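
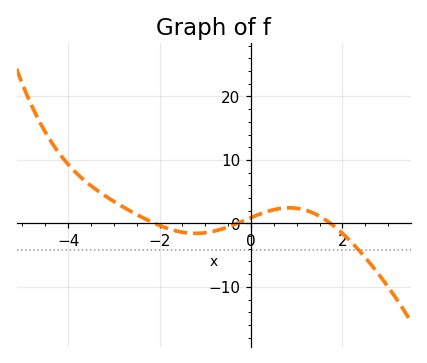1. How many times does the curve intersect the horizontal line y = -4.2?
1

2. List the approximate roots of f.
-2.11, -0.301, 1.74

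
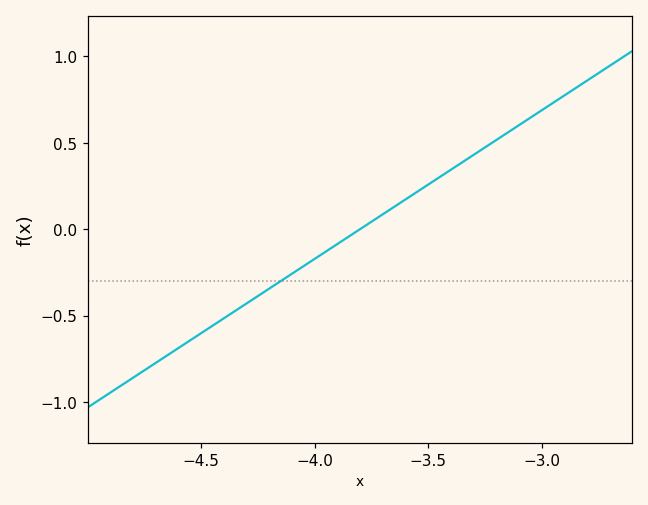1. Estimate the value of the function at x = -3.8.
0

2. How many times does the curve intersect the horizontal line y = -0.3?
1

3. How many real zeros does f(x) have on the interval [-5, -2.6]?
1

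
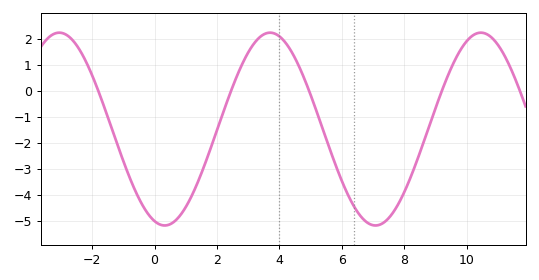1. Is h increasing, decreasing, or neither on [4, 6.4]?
decreasing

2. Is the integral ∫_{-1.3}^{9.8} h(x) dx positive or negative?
negative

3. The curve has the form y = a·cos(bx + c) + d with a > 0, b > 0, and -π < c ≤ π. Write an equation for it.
y = 3.72cos(0.93x + 2.8) - 1.47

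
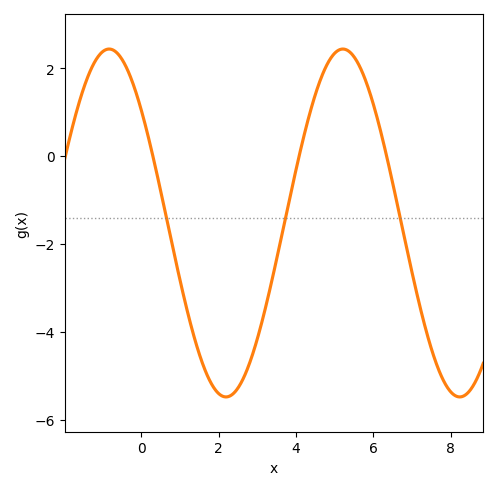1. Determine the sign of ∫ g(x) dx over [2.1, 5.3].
negative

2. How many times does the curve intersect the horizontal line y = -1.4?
3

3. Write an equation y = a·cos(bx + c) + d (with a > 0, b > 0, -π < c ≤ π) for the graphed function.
y = 3.96cos(1x + 0.86) - 1.52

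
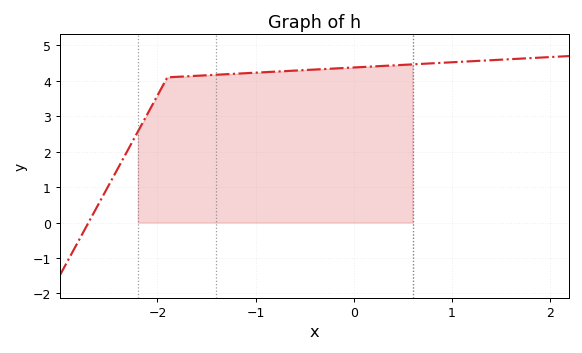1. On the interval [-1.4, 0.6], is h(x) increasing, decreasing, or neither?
increasing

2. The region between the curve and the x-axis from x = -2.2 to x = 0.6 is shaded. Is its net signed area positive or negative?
positive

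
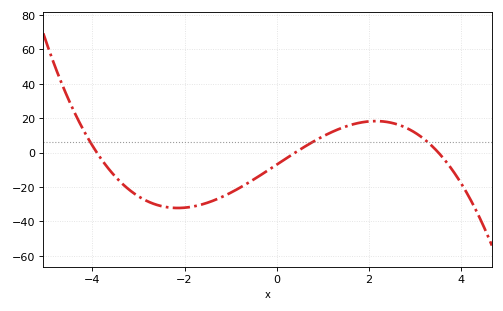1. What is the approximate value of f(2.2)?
18.3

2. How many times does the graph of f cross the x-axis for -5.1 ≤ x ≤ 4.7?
3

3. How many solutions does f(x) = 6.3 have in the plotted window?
3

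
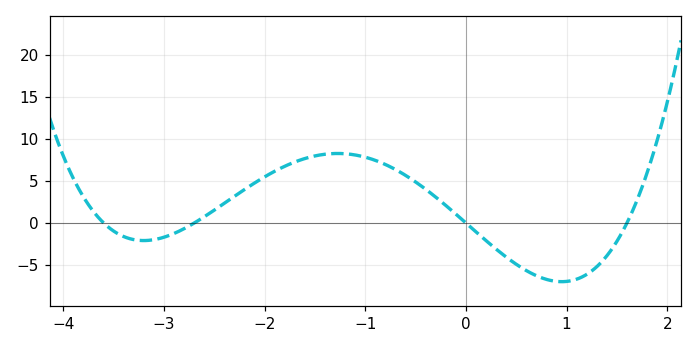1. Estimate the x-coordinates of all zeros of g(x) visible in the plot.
-3.6, -2.7, 0, 1.6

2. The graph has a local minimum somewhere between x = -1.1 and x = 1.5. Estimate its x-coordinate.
1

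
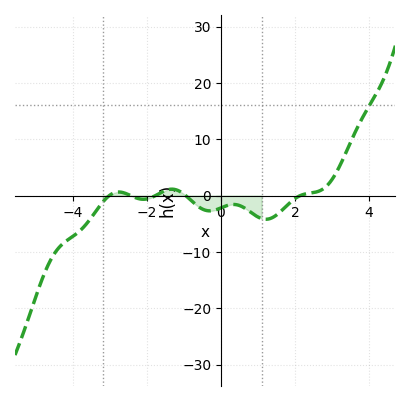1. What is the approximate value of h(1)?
-3.81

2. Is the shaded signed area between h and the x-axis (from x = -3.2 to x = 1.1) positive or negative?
negative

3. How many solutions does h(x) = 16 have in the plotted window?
1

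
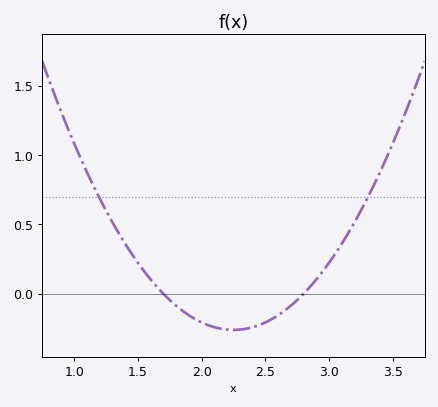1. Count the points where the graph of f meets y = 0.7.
2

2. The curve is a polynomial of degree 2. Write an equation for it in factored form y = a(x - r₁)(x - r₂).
y = 0.86(x - 1.7)(x - 2.8)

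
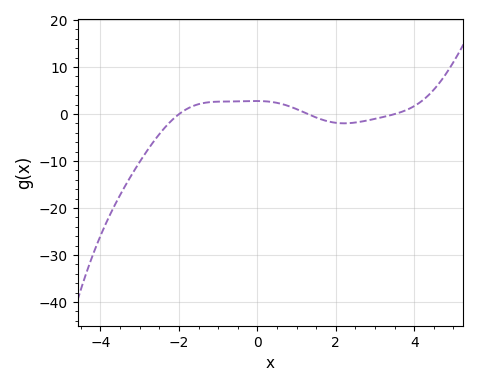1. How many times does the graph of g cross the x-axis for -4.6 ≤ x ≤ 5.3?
3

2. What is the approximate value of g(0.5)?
2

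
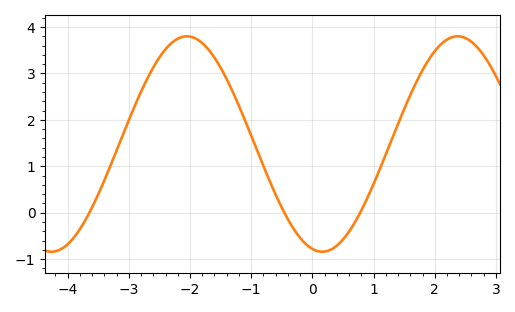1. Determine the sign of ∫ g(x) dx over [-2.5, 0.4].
positive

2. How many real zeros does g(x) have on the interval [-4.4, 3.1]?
3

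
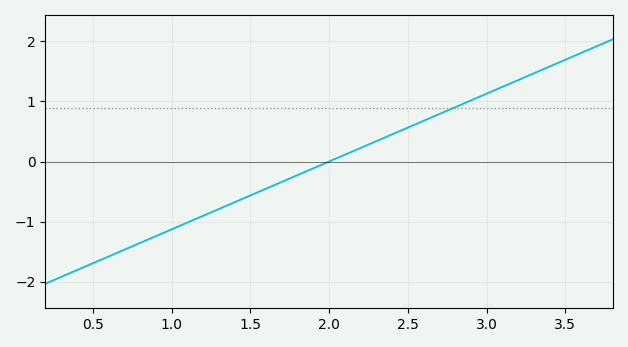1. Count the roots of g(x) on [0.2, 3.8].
1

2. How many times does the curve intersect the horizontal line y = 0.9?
1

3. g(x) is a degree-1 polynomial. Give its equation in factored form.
y = 1.13(x - 2)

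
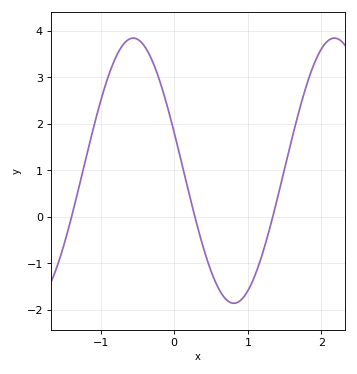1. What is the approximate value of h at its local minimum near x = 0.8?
-1.9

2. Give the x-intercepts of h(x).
-1.4, 0.3, 1.3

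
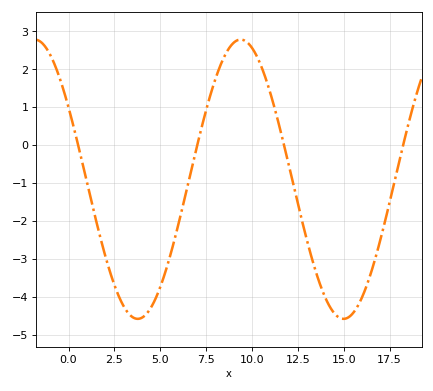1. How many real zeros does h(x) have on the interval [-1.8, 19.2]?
4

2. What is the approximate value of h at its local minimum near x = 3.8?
-4.6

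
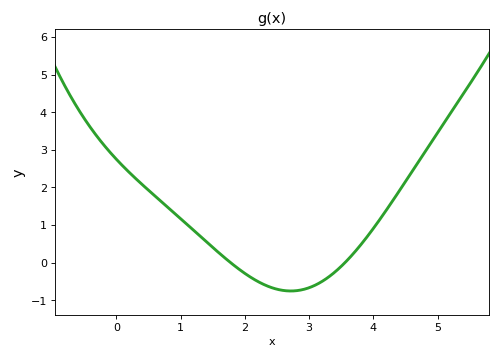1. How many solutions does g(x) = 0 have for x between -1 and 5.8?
2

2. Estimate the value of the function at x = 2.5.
-0.708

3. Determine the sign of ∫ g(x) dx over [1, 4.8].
positive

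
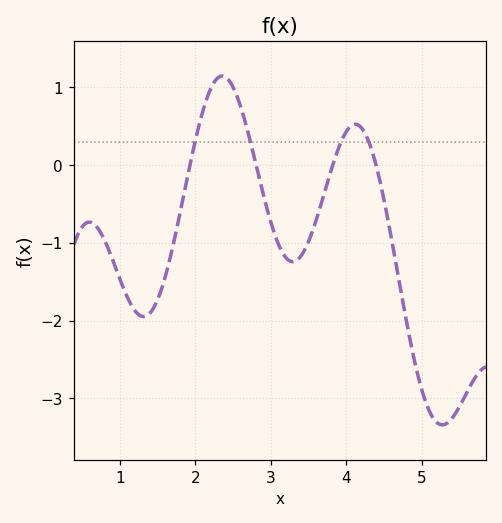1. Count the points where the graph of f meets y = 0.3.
4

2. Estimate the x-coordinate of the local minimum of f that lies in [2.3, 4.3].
3.29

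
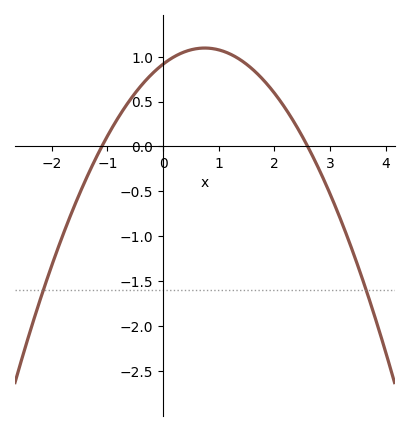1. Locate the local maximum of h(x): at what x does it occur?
0.75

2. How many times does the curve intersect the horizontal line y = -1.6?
2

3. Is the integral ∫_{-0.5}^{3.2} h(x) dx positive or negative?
positive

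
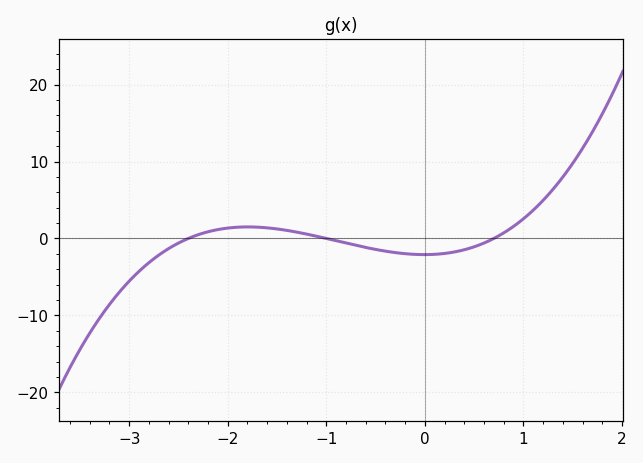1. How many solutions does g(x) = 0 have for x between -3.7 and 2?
3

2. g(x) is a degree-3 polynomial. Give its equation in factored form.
y = 1.25(x + 2.4)(x + 1)(x - 0.7)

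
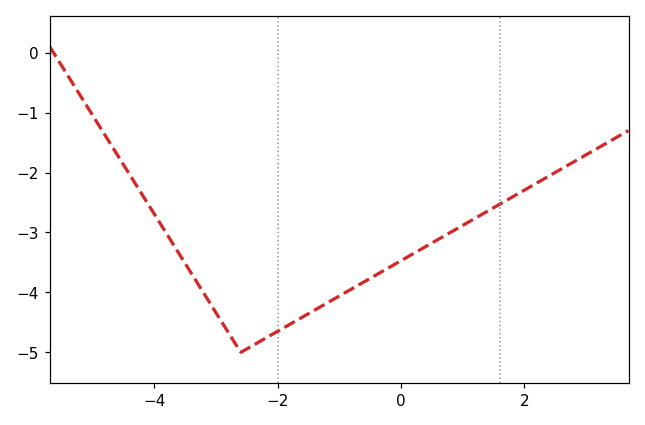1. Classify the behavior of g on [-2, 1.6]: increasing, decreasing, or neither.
increasing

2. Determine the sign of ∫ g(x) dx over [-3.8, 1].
negative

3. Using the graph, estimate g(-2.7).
-4.8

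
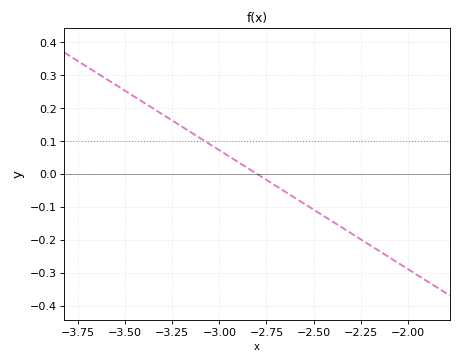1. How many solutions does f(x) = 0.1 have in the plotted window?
1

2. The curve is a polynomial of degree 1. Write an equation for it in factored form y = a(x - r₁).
y = -0.36(x + 2.8)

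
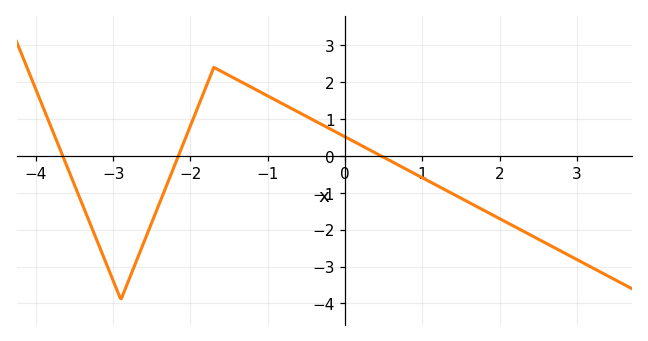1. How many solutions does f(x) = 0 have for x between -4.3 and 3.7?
3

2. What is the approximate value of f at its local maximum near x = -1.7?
2.4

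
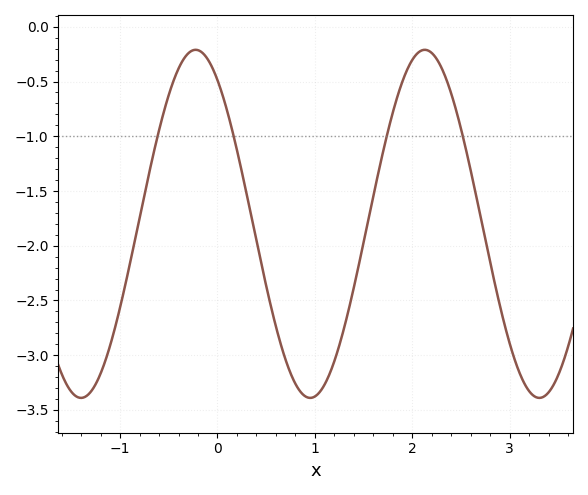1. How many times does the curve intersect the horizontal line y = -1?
4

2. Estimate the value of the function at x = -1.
-2.55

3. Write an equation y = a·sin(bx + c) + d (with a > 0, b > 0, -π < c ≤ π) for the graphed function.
y = 1.59sin(2.7x + 2.2) - 1.8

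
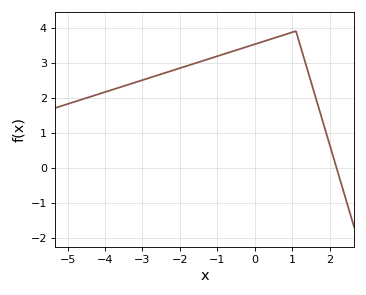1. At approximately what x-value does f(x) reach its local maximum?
1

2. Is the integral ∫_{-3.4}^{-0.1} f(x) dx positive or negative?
positive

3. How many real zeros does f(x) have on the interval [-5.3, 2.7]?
1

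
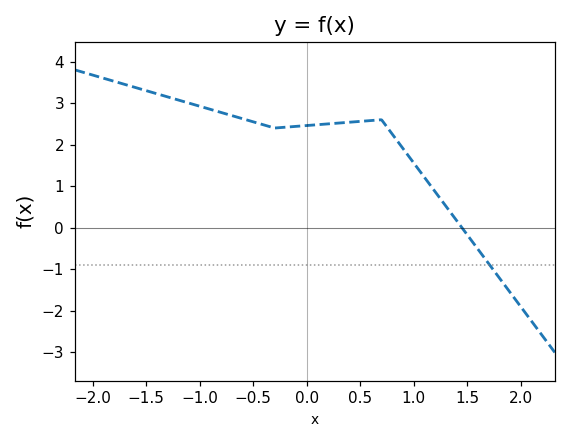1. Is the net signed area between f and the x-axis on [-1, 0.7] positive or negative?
positive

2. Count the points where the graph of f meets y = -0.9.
1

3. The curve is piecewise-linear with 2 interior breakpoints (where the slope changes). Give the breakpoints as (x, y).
(-0.3, 2.4); (0.7, 2.6)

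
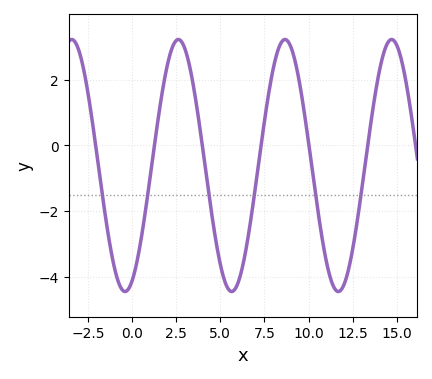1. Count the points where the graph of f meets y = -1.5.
6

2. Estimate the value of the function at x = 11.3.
-4.13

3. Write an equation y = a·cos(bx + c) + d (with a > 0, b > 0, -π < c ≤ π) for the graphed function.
y = 3.83cos(1.04x - 2.73) - 0.61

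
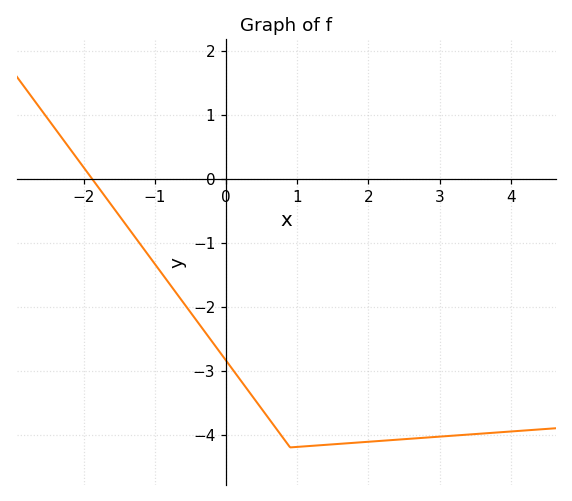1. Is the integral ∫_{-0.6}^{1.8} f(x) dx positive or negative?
negative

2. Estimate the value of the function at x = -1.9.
0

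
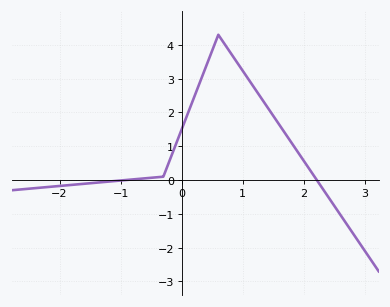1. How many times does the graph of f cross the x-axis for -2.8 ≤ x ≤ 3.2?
2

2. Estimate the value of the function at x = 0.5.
3.8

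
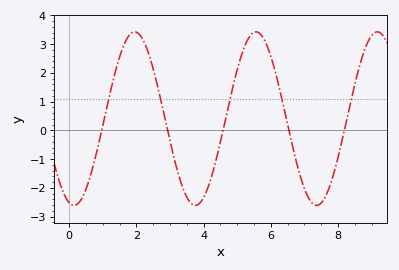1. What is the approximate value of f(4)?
-2.3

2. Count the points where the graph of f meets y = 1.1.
5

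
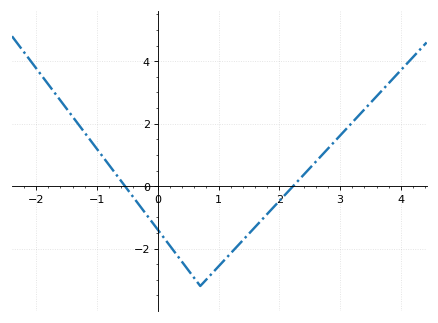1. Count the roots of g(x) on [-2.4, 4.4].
2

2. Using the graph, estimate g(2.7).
0.992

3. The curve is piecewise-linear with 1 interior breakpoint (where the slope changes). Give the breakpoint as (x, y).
(0.7, -3.2)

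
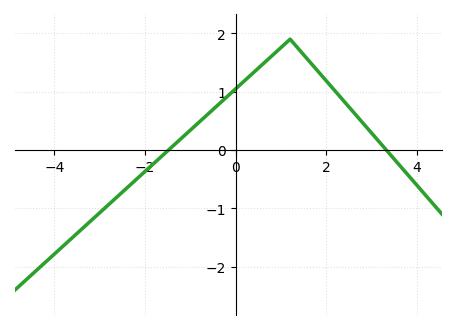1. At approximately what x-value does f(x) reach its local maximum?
1.2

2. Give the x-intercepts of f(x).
-1.4, 3.4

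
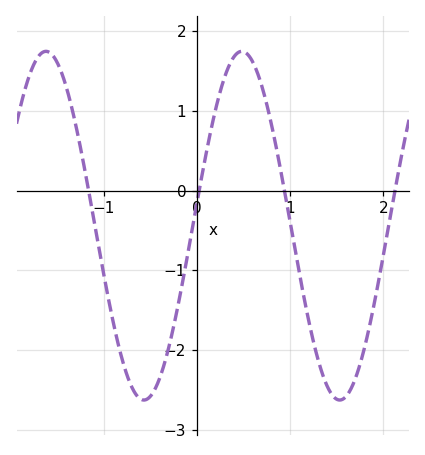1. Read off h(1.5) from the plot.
-2.62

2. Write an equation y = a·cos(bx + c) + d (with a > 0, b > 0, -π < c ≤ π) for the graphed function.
y = 2.19cos(2.99x - 1.44) - 0.44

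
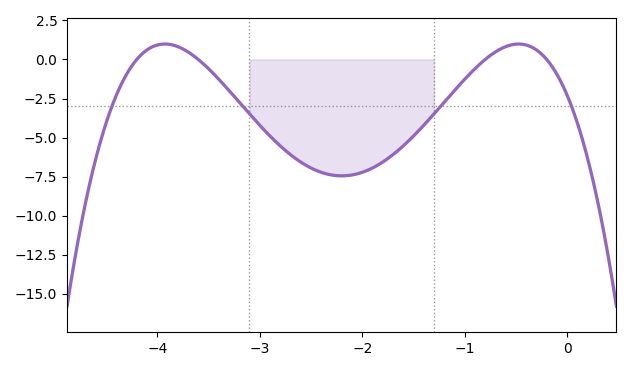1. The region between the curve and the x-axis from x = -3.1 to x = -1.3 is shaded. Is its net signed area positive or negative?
negative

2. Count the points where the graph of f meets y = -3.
4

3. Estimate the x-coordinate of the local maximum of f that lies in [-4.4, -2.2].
-3.93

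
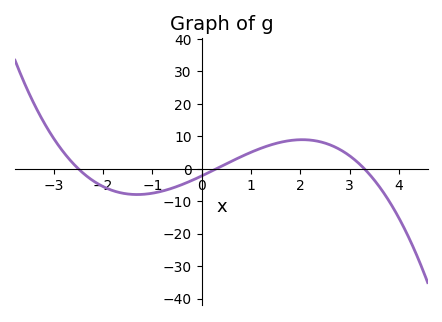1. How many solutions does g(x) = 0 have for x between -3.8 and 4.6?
3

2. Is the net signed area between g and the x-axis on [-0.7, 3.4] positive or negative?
positive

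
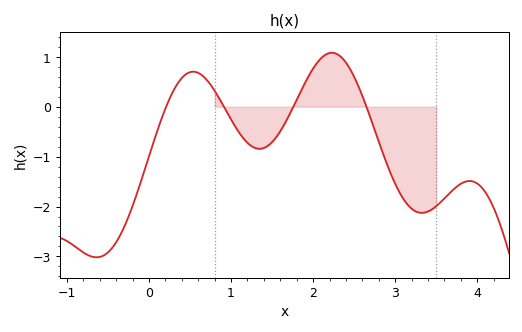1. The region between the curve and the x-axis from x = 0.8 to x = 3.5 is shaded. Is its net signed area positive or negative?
negative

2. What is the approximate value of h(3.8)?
-1.54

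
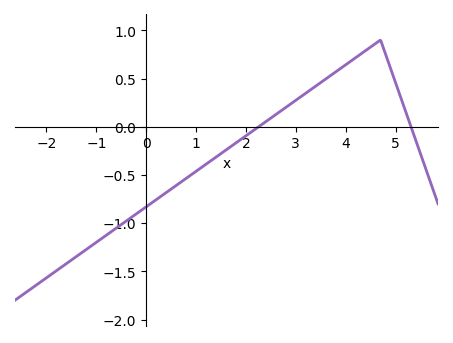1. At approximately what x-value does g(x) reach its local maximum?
4.6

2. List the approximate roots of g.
2.2, 5.4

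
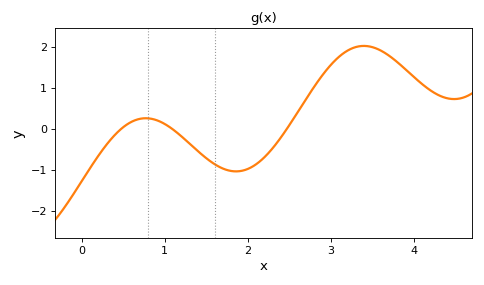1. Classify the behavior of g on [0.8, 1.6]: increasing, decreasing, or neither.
decreasing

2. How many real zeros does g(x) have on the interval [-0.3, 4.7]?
3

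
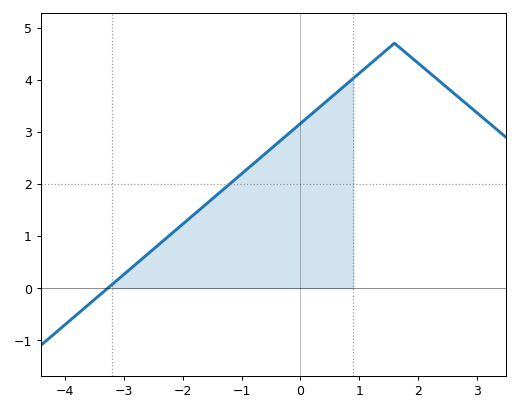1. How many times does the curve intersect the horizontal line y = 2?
1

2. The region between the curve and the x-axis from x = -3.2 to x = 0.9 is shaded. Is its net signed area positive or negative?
positive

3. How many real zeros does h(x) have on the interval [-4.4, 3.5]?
1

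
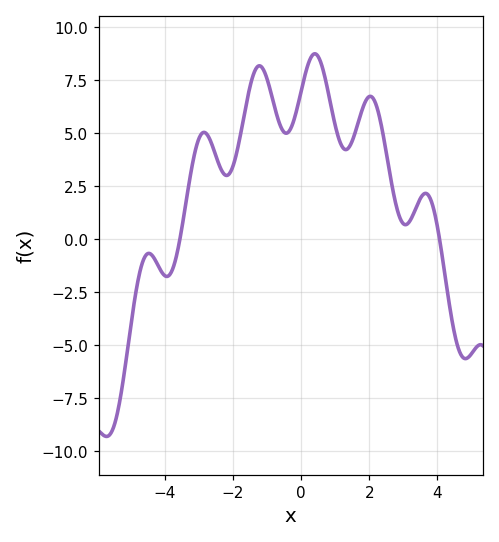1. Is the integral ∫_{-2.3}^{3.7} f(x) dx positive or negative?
positive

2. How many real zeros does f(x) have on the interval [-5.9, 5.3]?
2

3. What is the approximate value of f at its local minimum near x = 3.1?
0.5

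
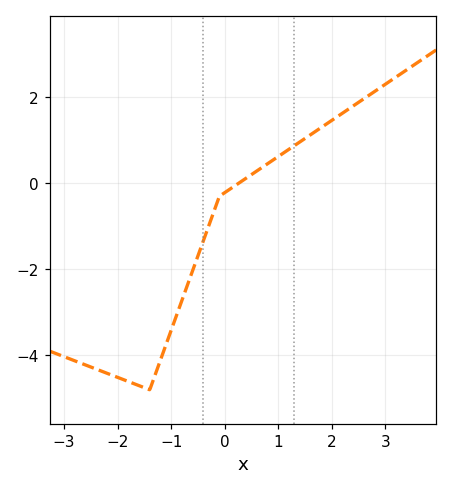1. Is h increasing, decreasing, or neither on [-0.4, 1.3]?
increasing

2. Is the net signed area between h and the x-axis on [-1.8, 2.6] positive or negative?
negative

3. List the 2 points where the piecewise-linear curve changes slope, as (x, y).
(-1.4, -4.8); (-0.1, -0.3)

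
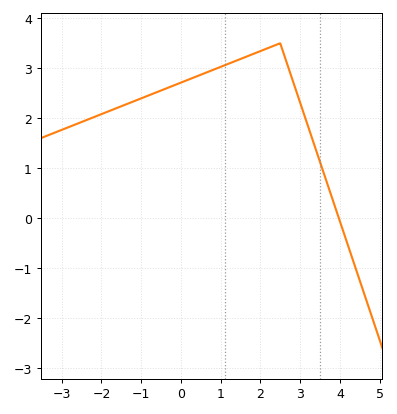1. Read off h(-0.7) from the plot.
2.5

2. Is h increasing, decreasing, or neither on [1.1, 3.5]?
neither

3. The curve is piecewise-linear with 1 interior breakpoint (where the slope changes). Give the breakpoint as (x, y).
(2.5, 3.5)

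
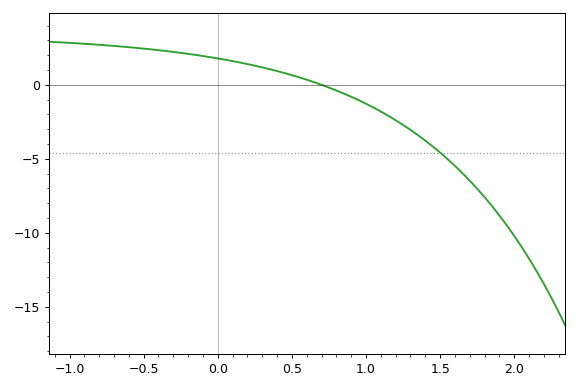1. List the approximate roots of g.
0.699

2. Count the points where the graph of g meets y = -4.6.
1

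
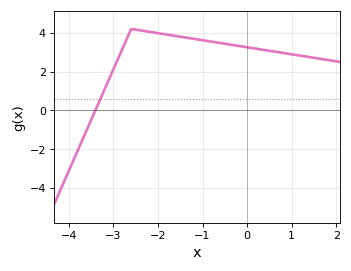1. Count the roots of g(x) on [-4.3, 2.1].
1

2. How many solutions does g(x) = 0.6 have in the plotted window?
1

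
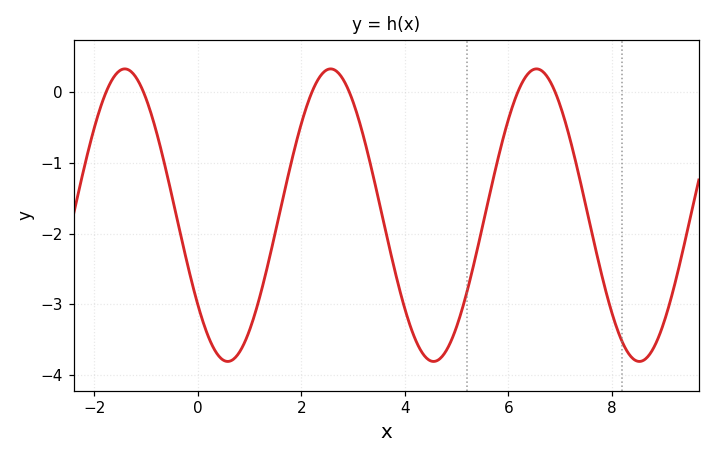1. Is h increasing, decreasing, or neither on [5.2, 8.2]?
neither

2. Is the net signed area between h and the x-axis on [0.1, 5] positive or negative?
negative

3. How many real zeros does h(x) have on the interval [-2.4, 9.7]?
6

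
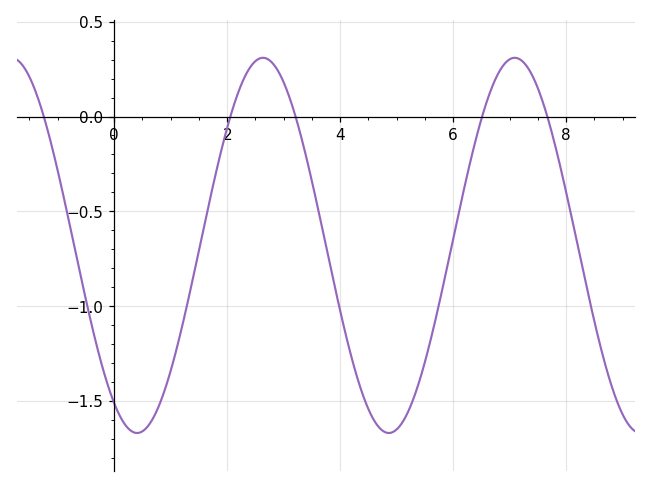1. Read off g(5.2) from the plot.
-1.56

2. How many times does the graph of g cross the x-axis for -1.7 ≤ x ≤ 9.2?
5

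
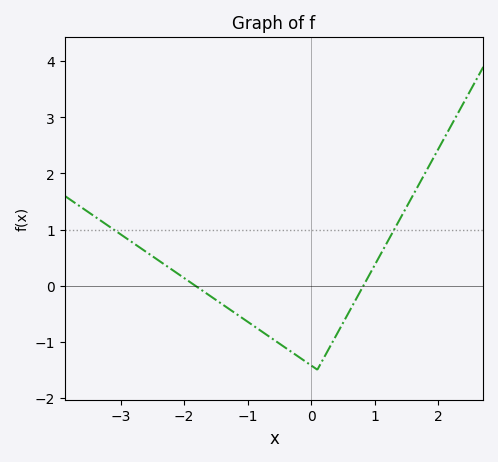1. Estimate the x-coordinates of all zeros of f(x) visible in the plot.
-1.83, 0.826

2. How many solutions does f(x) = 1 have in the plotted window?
2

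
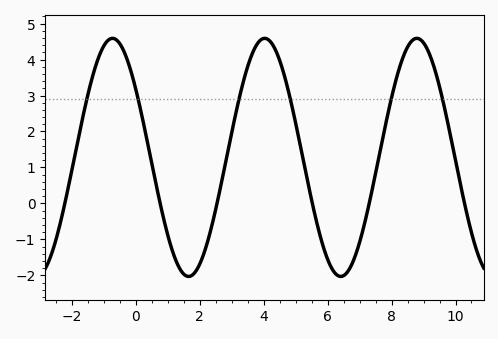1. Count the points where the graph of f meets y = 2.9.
6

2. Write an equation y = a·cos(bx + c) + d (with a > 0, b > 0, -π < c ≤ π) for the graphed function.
y = 3.31cos(1.32x + 0.962) + 1.28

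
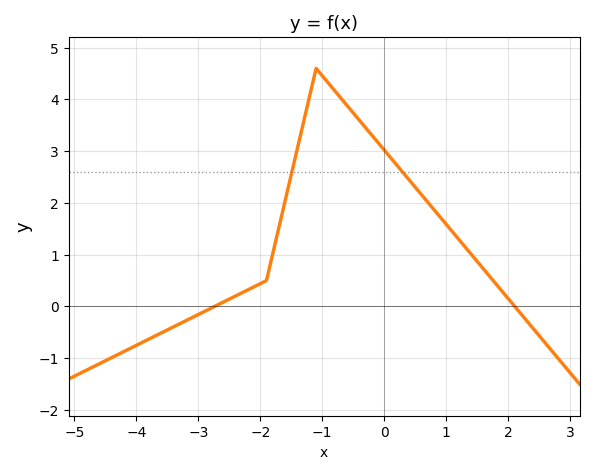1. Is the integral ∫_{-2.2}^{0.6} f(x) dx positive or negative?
positive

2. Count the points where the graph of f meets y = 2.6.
2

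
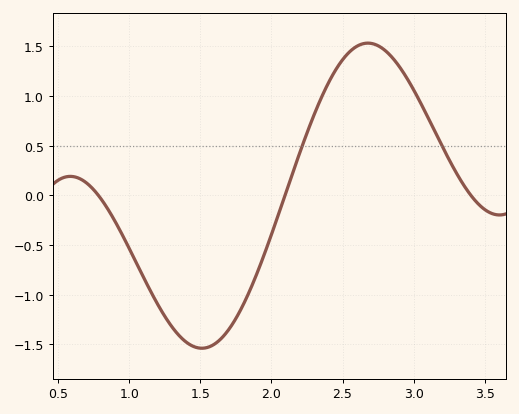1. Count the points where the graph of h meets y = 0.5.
2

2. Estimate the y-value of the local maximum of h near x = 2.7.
1.53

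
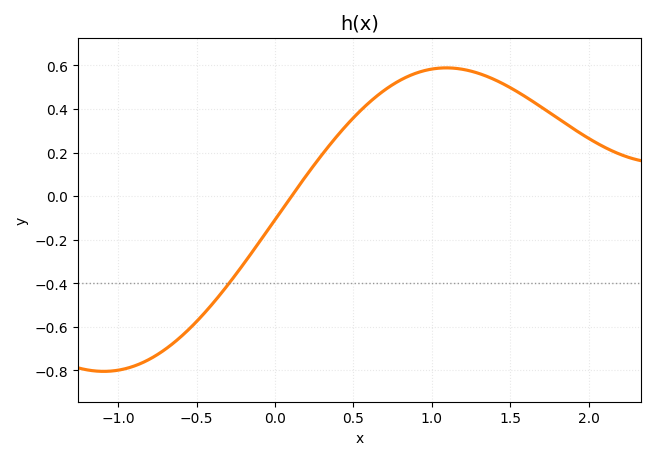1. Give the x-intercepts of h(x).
0.105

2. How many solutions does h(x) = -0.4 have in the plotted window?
1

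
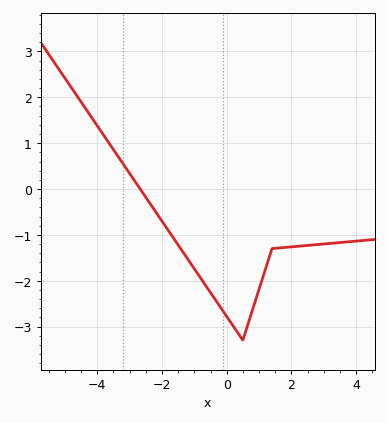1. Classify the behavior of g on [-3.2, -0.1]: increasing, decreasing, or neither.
decreasing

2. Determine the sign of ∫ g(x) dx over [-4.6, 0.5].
negative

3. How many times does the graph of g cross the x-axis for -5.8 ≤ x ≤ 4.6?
1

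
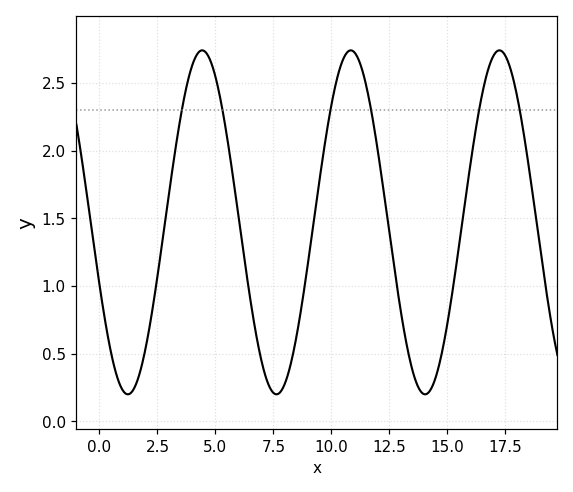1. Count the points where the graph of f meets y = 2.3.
6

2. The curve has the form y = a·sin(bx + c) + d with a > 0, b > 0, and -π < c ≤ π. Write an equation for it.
y = 1.27sin(0.98x - 2.77) + 1.47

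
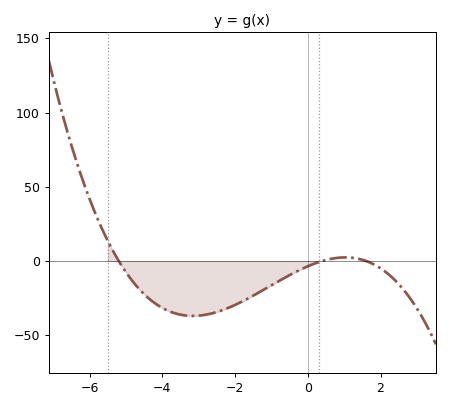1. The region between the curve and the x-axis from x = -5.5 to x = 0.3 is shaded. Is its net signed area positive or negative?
negative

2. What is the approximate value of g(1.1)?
2.36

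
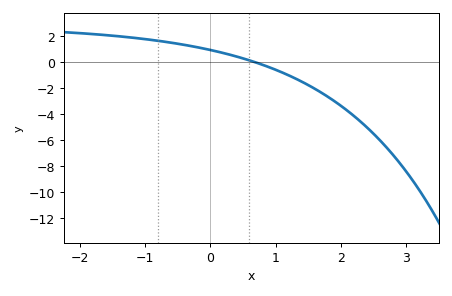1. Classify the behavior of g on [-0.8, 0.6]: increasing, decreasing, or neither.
decreasing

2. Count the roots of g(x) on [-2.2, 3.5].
1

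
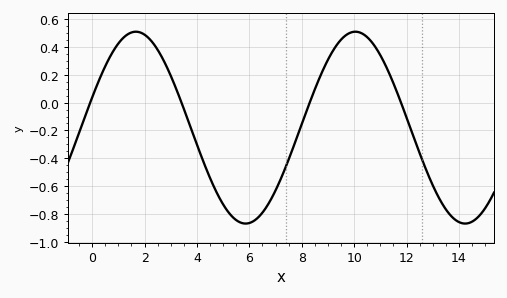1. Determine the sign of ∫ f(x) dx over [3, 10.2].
negative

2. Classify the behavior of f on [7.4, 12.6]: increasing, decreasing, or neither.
neither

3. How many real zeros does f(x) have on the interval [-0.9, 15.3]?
4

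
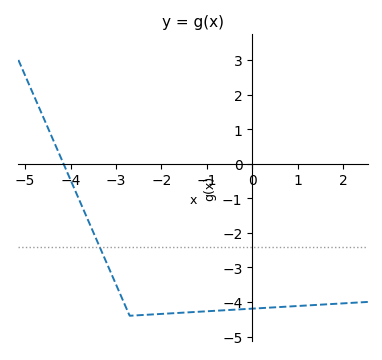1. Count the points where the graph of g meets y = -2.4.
1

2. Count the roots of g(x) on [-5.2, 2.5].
1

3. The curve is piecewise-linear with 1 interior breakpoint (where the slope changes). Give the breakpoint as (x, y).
(-2.7, -4.4)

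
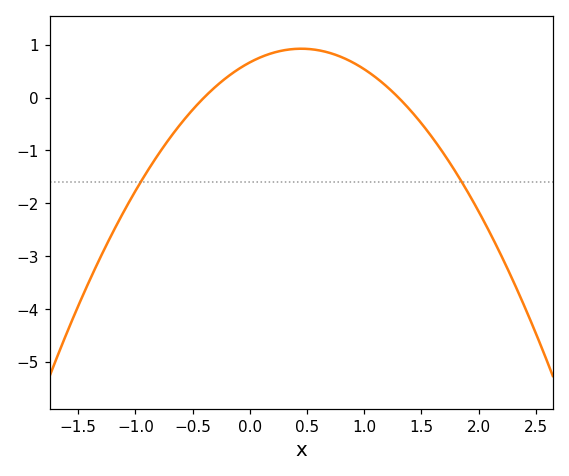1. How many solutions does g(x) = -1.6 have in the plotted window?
2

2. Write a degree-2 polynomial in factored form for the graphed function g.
y = -1.28(x + 0.4)(x - 1.3)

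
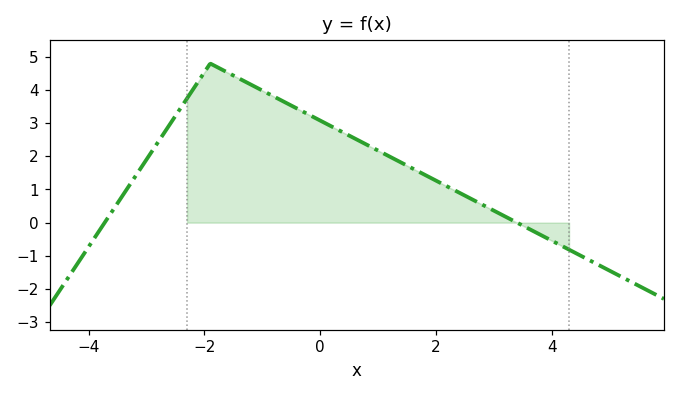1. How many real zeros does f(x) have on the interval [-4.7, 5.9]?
2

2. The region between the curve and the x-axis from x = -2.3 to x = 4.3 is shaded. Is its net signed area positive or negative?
positive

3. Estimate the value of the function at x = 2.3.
1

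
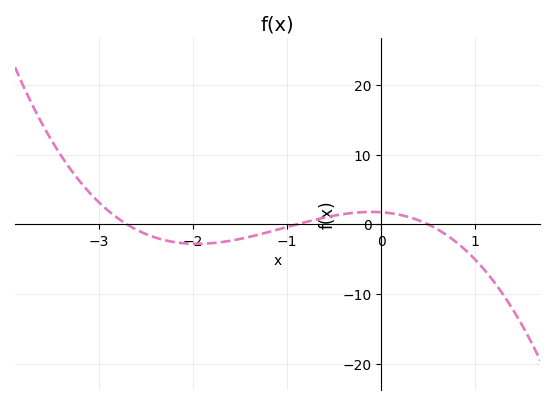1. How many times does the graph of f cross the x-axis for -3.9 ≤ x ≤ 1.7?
3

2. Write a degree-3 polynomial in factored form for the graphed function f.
y = -1.44(x + 2.7)(x + 0.9)(x - 0.5)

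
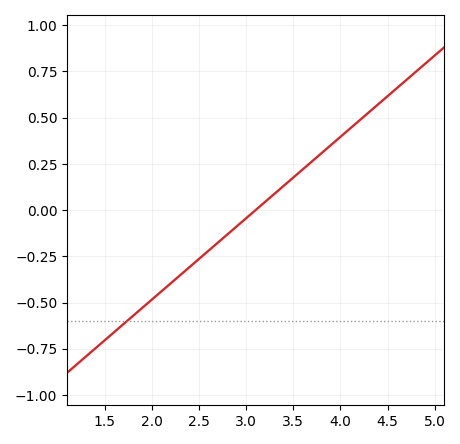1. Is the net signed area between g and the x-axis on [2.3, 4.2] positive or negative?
positive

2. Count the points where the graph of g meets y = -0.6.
1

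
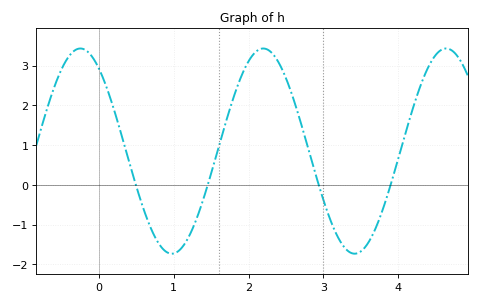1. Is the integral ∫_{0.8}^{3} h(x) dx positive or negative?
positive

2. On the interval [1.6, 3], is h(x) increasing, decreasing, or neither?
neither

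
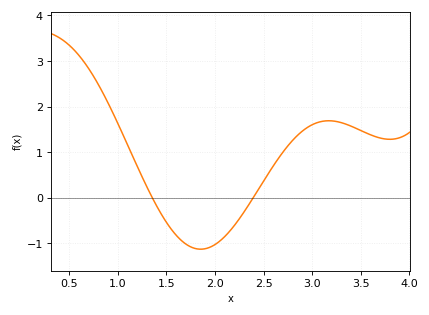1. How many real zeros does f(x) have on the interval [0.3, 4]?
2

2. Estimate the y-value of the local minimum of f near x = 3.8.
1.28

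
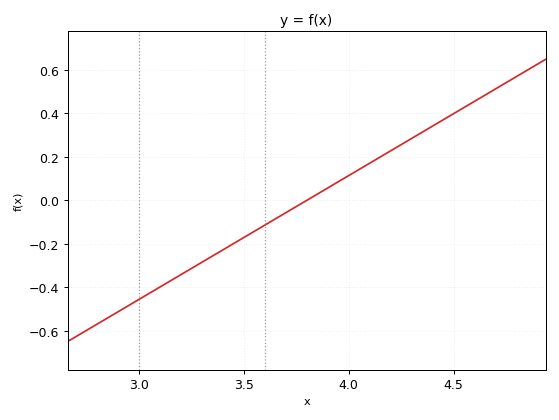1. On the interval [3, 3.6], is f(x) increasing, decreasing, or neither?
increasing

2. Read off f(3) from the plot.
-0.46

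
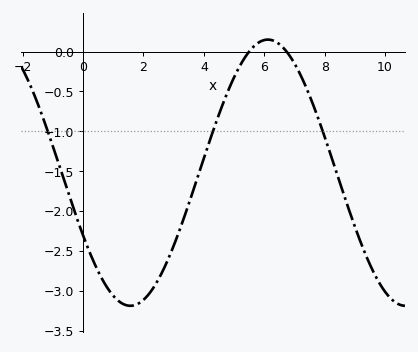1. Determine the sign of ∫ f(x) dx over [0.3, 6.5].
negative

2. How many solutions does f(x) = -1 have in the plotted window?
3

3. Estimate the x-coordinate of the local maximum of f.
6.2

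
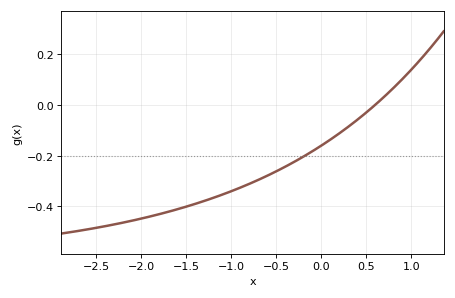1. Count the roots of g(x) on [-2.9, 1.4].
1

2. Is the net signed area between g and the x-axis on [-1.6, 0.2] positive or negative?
negative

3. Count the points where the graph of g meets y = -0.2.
1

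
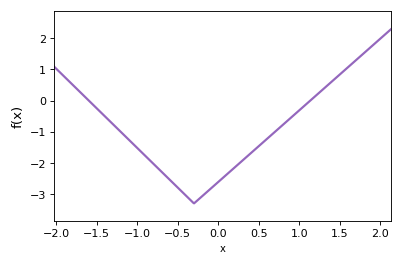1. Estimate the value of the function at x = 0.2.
-2.15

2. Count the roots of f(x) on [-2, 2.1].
2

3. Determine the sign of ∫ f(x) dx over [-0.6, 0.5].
negative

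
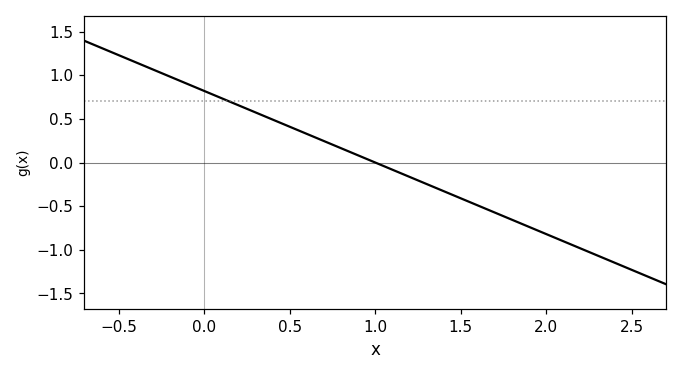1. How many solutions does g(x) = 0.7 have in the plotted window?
1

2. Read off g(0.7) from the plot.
0.246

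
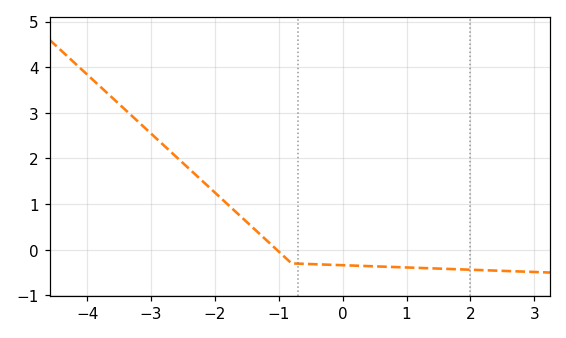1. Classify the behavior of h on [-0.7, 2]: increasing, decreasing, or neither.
decreasing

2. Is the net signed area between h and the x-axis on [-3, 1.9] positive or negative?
positive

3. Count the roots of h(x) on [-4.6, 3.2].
1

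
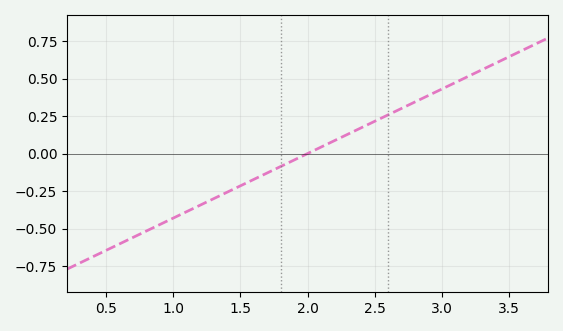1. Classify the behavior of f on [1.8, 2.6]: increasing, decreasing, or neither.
increasing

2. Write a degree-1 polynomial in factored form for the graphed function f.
y = 0.43(x - 2)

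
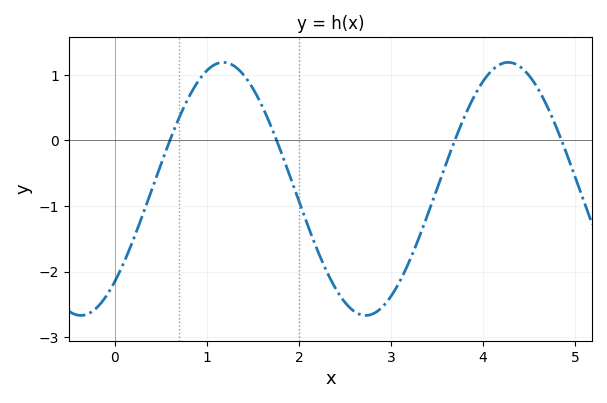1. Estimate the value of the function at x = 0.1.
-1.86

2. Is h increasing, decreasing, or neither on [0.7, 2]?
neither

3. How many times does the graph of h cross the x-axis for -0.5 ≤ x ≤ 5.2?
4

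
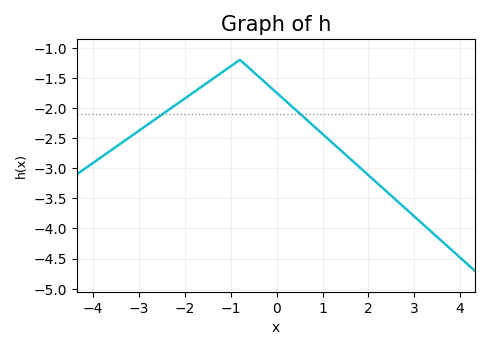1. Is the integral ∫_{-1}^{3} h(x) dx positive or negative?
negative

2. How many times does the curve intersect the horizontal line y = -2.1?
2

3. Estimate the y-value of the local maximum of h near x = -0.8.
-1.2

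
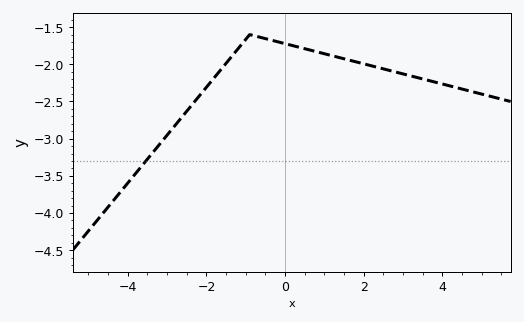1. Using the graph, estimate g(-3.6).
-3.35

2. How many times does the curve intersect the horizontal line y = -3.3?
1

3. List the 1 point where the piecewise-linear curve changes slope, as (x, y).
(-0.9, -1.6)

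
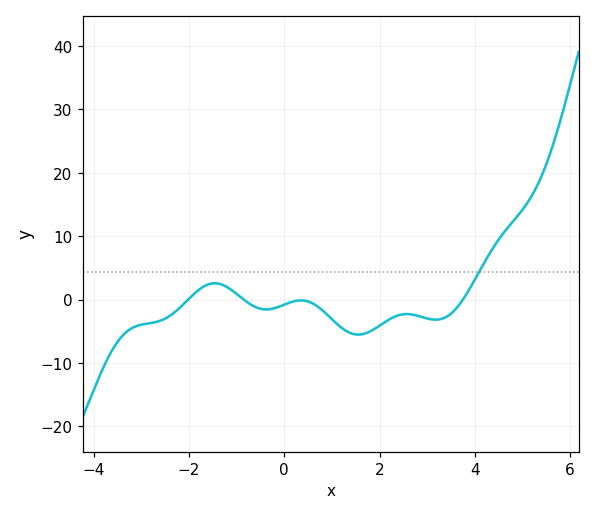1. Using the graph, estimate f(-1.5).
2.55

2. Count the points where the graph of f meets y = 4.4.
1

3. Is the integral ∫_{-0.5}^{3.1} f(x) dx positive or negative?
negative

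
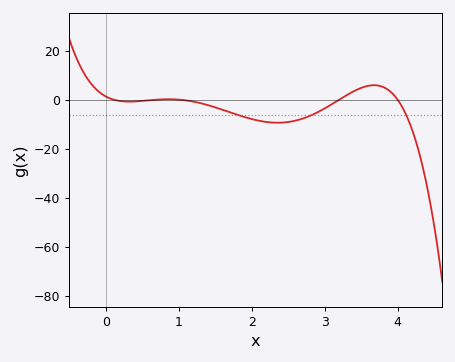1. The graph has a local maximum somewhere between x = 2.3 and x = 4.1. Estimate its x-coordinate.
3.7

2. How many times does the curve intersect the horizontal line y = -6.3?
3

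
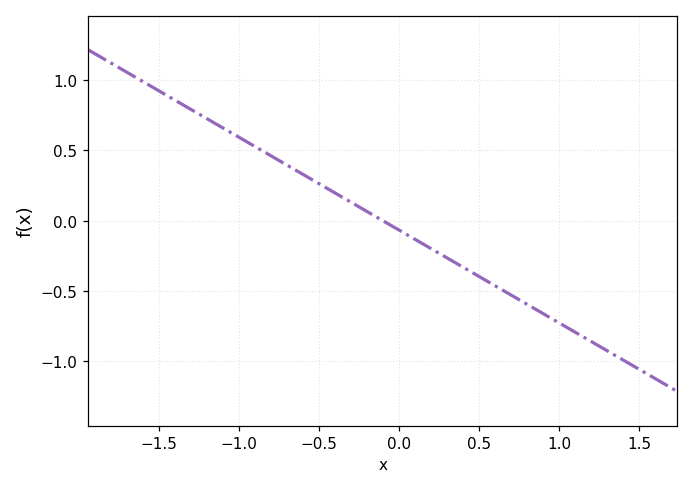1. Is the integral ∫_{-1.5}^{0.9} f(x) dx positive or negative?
positive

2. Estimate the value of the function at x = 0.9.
-0.66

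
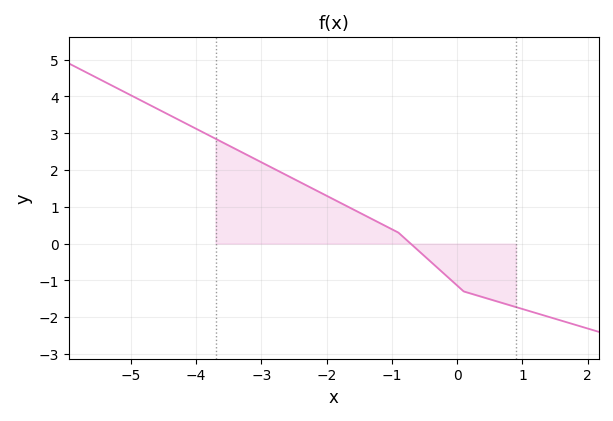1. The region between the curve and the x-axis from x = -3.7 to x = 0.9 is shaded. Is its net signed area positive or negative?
positive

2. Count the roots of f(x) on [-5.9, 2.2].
1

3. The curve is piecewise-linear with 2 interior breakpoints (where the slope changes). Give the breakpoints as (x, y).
(-0.9, 0.3); (0.1, -1.3)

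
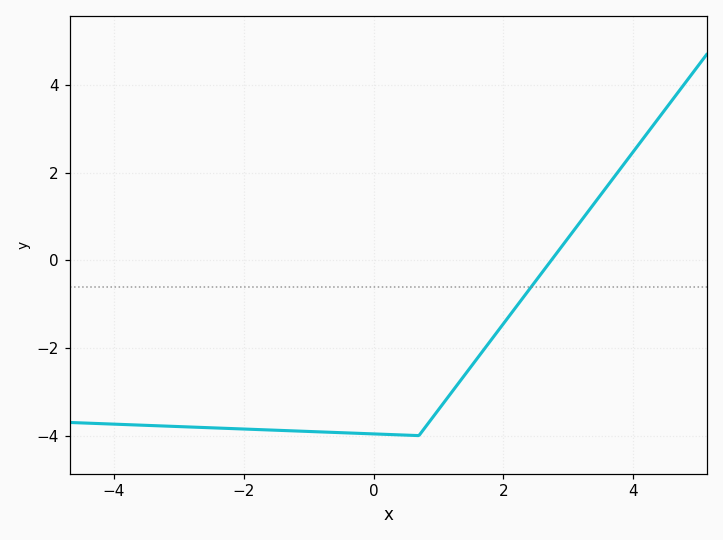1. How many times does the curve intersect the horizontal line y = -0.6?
1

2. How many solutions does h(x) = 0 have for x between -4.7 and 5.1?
1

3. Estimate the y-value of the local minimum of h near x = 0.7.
-4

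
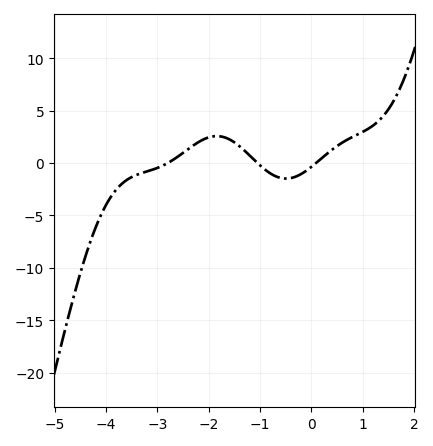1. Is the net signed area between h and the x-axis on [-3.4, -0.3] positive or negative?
positive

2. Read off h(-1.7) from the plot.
2.46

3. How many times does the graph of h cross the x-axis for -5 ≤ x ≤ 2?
3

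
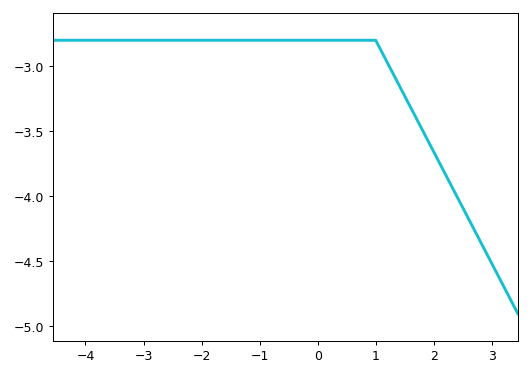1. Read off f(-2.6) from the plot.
-2.8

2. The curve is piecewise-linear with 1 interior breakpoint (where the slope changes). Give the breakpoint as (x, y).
(1, -2.8)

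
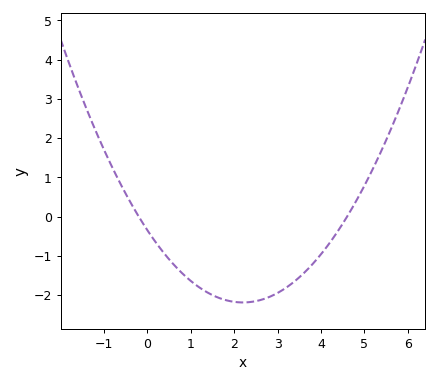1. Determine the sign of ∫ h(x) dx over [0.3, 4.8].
negative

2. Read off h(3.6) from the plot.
-1.4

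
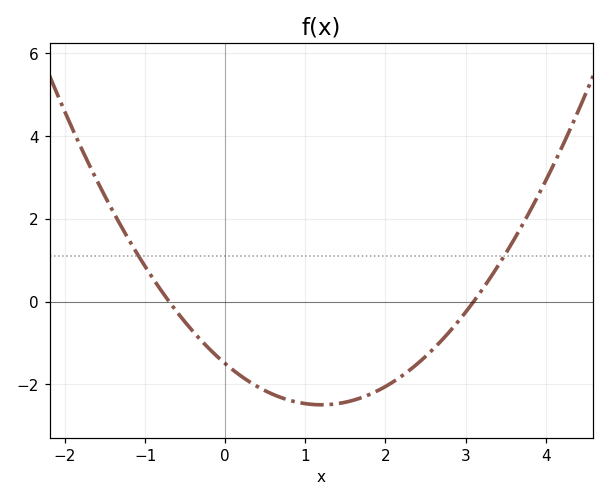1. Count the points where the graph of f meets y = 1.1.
2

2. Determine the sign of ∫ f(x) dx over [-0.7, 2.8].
negative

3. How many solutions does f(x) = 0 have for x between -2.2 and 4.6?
2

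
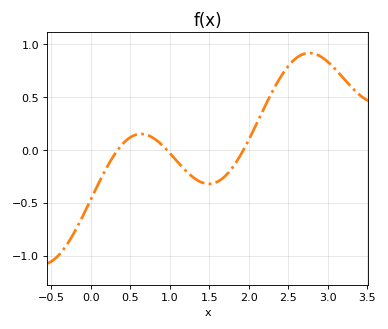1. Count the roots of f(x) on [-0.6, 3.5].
3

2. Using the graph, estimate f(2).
0.099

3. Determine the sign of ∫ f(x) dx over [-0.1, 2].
negative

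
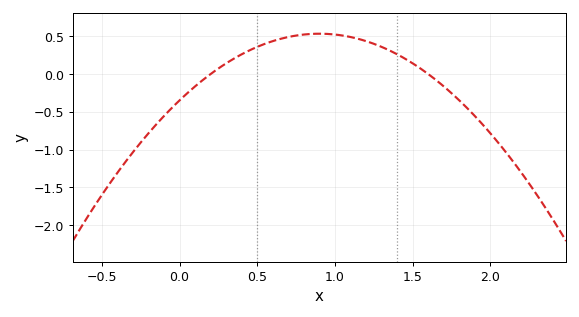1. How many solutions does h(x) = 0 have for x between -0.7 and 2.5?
2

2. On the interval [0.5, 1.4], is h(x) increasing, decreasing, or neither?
neither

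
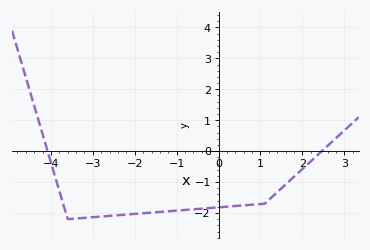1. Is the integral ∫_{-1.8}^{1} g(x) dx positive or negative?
negative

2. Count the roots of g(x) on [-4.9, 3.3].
2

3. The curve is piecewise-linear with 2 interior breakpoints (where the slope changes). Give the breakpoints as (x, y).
(-3.6, -2.2); (1.1, -1.7)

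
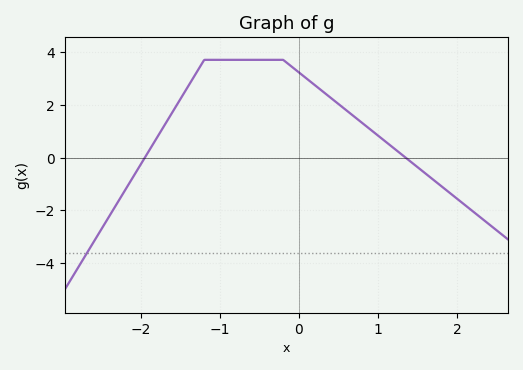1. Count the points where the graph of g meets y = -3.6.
1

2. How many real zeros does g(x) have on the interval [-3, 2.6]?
2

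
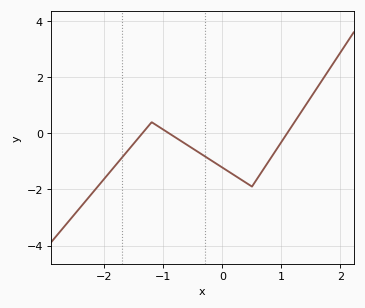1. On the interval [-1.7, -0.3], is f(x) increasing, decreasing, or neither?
neither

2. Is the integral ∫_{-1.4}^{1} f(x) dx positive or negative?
negative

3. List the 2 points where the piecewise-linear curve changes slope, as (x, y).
(-1.2, 0.4); (0.5, -1.9)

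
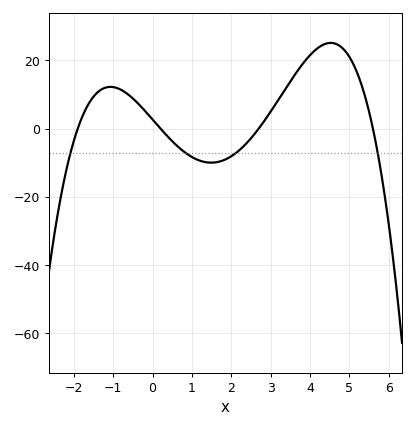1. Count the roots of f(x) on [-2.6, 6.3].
4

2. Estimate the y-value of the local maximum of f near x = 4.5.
25.1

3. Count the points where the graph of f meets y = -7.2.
4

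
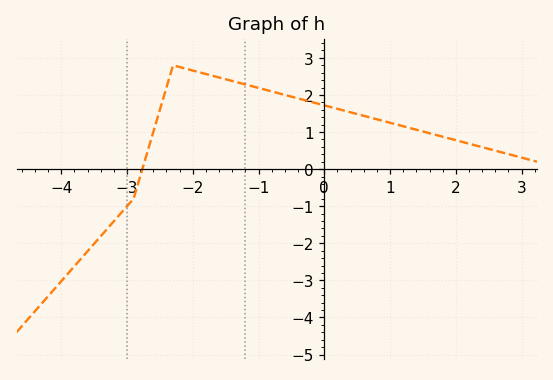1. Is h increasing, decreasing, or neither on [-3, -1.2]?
neither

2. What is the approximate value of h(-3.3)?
-1.6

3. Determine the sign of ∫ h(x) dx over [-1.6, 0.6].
positive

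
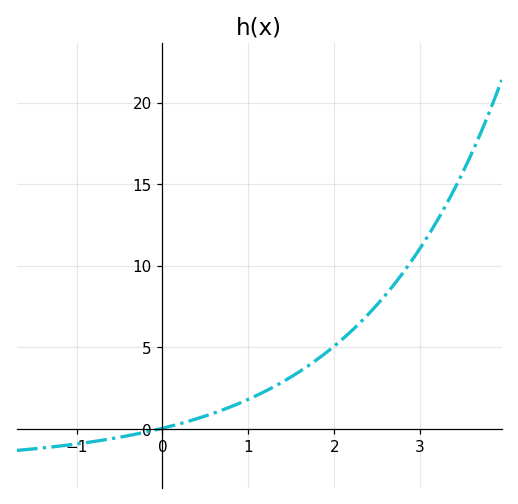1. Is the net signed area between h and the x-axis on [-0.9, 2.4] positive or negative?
positive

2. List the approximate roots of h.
-0.024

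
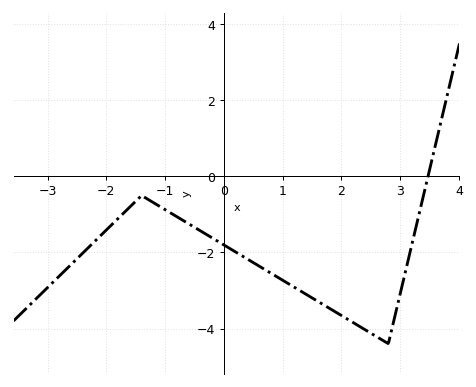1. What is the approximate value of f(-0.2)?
-1.61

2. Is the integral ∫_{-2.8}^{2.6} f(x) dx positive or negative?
negative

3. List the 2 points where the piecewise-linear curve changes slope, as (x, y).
(-1.4, -0.5); (2.8, -4.4)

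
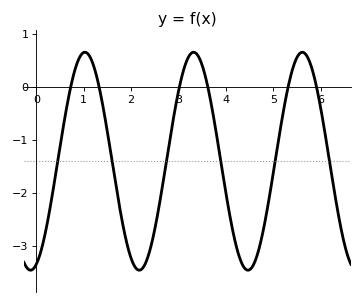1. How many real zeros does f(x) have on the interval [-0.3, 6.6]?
6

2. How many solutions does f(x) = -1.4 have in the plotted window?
6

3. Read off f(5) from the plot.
-1.62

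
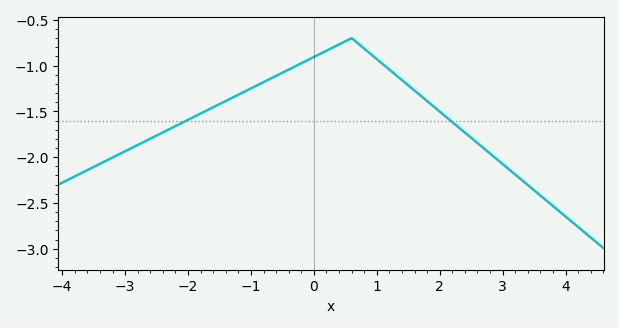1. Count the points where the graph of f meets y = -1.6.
2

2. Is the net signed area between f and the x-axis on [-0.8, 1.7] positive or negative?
negative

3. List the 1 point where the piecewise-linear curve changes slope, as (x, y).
(0.6, -0.7)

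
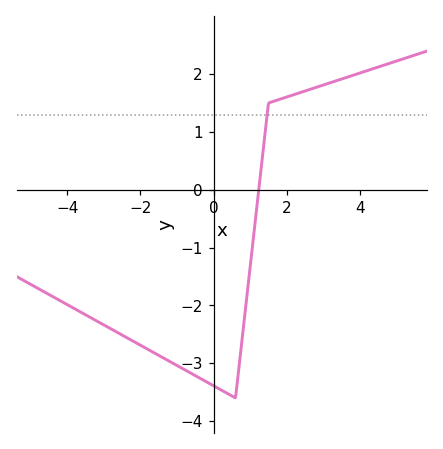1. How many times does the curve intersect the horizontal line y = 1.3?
1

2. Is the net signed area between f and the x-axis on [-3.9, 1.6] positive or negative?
negative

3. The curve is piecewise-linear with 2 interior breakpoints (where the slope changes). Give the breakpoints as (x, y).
(0.6, -3.6); (1.5, 1.5)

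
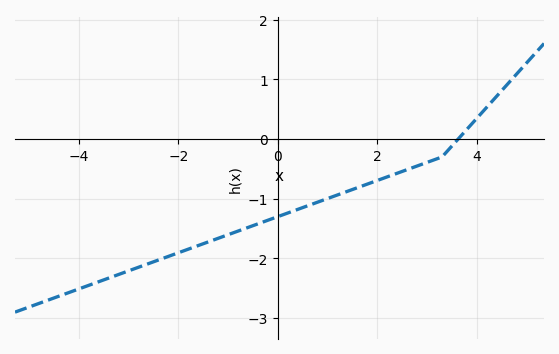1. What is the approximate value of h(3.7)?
0.071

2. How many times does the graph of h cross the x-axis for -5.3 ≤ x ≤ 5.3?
1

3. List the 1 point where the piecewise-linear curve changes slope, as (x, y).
(3.3, -0.3)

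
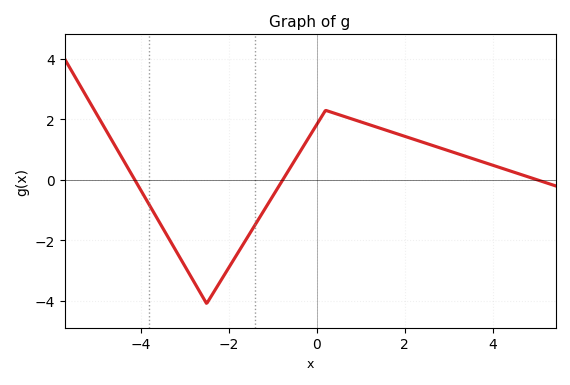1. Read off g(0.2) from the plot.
2.3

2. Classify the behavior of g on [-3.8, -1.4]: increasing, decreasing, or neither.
neither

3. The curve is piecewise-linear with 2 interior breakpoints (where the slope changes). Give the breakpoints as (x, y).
(-2.5, -4.1); (0.2, 2.3)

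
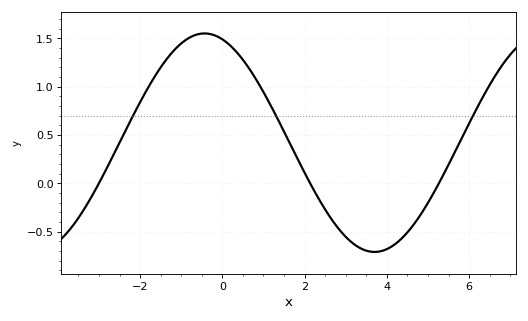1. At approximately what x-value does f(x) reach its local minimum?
3.8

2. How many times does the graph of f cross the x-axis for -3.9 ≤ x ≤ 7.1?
3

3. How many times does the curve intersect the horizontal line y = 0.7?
3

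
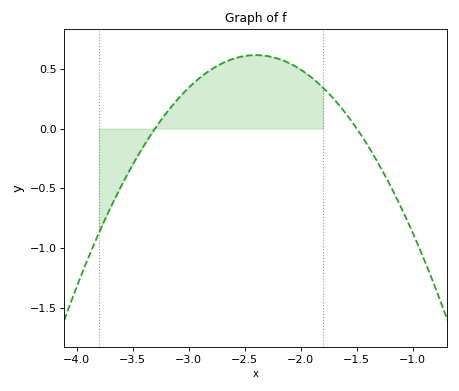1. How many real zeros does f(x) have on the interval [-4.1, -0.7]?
2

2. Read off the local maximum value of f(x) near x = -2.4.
0.616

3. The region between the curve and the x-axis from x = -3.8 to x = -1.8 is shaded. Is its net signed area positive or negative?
positive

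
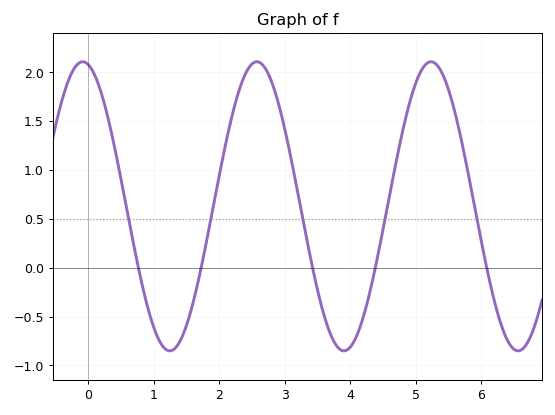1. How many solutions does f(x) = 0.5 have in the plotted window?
5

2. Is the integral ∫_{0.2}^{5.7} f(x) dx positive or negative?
positive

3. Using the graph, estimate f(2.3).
1.81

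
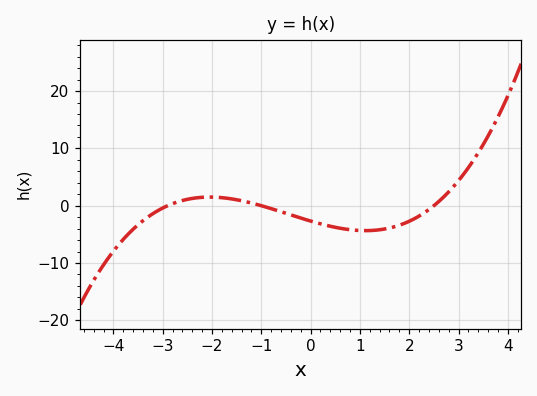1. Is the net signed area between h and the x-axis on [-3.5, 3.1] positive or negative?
negative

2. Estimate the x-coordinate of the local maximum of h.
-2.05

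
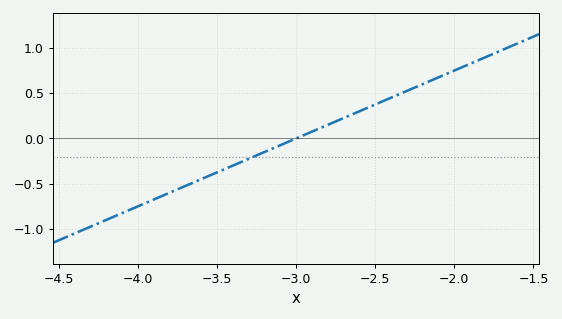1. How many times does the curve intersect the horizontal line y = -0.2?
1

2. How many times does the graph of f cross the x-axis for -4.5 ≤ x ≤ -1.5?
1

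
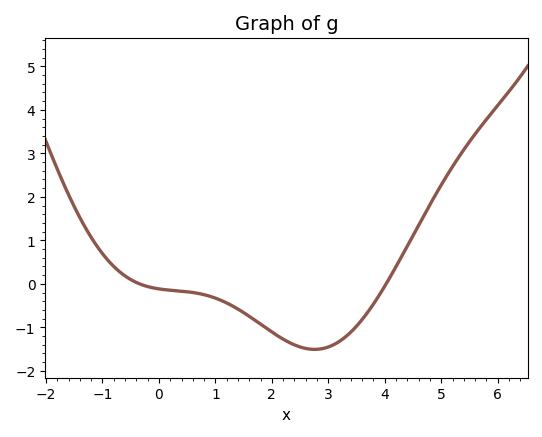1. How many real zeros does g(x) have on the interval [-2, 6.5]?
2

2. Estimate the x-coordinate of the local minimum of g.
2.8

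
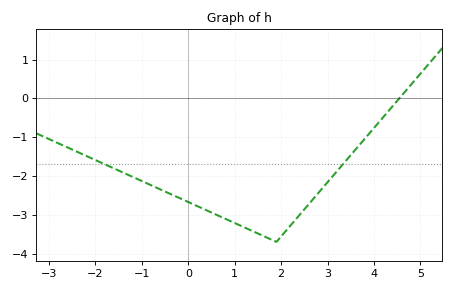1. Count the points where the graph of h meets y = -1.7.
2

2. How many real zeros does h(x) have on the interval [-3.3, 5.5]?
1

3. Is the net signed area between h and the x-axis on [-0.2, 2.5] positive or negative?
negative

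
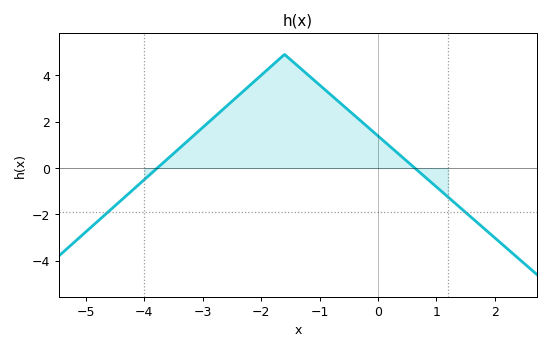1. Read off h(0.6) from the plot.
0.069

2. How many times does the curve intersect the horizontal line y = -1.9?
2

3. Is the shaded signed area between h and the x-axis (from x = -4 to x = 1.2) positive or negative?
positive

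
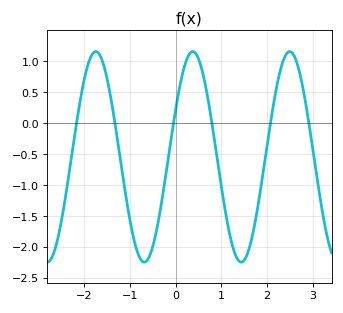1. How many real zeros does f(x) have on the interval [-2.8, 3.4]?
6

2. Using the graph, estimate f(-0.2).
-0.75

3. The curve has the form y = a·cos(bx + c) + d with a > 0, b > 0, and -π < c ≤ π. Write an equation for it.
y = 1.7cos(3x - 1.1) - 0.54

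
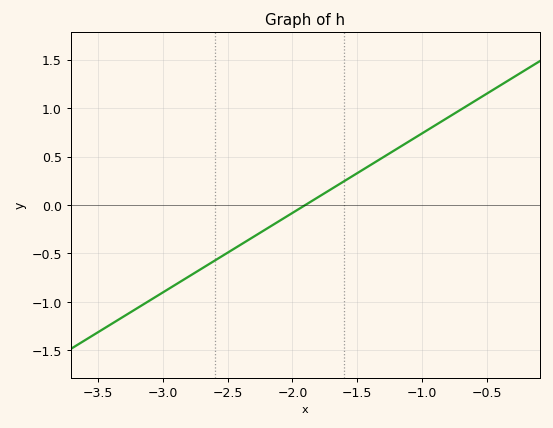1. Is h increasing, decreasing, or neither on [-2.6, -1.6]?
increasing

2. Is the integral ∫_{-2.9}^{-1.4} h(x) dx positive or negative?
negative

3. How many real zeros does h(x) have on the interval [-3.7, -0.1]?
1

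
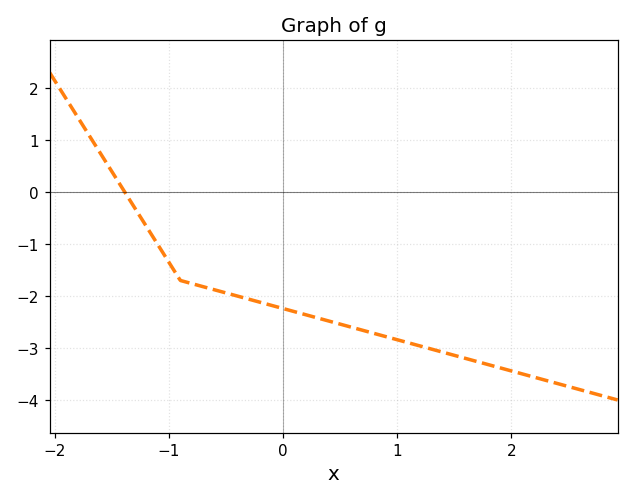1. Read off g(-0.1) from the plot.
-2.2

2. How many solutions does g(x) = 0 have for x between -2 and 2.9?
1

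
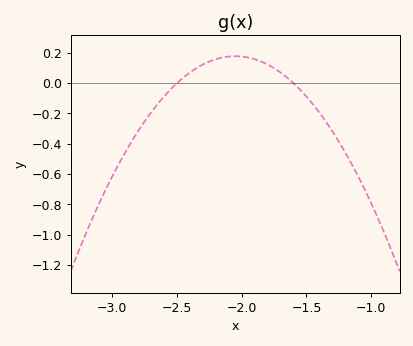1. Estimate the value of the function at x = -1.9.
0.158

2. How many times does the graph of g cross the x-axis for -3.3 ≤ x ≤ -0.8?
2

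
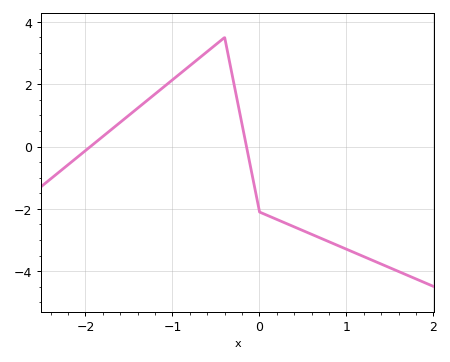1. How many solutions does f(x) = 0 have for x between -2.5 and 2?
2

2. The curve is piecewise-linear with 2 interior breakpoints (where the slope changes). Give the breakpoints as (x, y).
(-0.4, 3.5); (0, -2.1)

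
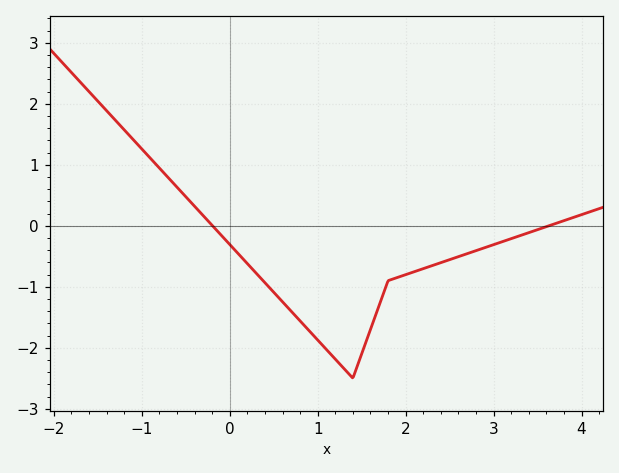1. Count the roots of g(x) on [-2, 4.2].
2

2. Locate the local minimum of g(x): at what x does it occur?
1.4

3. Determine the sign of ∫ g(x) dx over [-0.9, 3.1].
negative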